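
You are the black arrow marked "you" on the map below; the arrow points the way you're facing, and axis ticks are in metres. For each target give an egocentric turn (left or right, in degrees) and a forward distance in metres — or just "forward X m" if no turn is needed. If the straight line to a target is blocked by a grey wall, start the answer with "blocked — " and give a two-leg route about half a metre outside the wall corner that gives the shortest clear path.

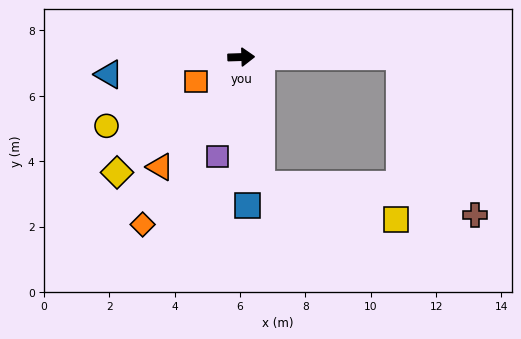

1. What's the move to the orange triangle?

turn right 128°, forward 4.2 m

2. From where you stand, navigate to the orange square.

turn right 153°, forward 1.6 m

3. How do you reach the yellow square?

blocked — turn right 83°, forward 4.0 m, then turn left 67°, forward 4.3 m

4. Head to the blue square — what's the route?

turn right 89°, forward 4.6 m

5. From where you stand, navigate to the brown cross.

blocked — forward 4.9 m, then turn right 66°, forward 5.4 m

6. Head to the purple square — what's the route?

turn right 105°, forward 3.1 m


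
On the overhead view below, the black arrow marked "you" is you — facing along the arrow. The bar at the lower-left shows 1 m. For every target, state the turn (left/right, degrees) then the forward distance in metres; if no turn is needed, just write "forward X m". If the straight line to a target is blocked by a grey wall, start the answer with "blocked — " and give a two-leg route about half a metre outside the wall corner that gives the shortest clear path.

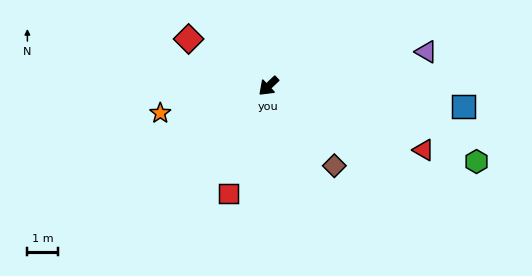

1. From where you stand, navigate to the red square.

turn left 26°, forward 3.7 m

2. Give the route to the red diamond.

turn right 74°, forward 3.0 m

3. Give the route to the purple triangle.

turn left 149°, forward 5.3 m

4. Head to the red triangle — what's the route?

turn left 114°, forward 5.5 m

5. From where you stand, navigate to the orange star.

turn right 29°, forward 3.6 m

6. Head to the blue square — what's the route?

turn left 131°, forward 6.4 m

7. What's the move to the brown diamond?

turn left 86°, forward 3.4 m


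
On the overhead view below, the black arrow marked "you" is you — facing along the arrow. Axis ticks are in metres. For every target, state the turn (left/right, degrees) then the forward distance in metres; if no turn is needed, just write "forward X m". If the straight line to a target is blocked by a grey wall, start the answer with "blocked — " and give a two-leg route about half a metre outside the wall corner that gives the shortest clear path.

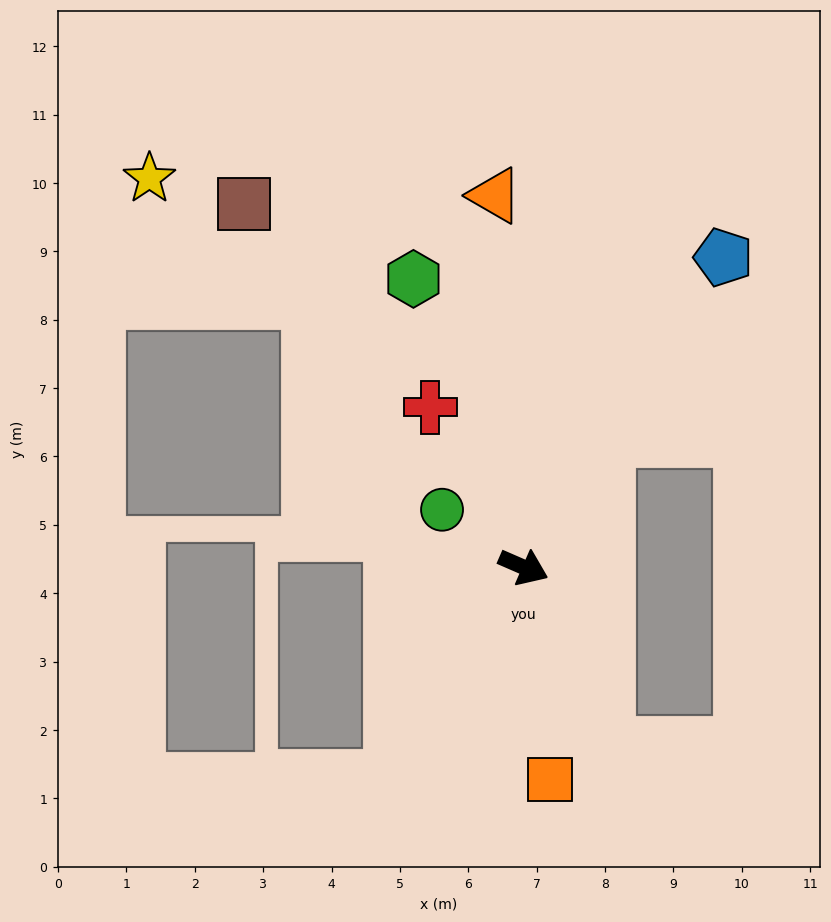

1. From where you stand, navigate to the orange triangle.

turn left 118°, forward 5.5 m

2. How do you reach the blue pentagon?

turn left 81°, forward 5.4 m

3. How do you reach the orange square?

turn right 59°, forward 3.1 m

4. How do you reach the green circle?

turn left 168°, forward 1.5 m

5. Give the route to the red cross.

turn left 144°, forward 2.7 m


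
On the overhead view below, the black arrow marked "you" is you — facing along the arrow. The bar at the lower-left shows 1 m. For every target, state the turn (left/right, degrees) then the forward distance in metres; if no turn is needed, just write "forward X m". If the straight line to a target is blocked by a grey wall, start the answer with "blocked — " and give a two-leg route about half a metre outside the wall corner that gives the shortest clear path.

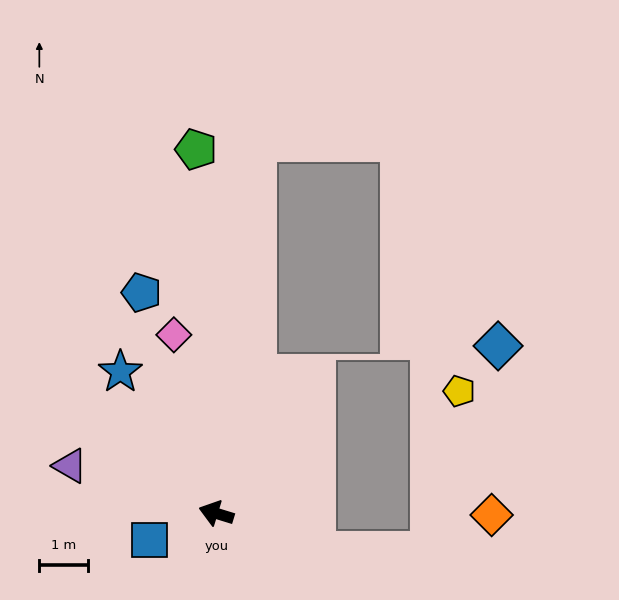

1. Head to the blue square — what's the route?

turn left 39°, forward 1.5 m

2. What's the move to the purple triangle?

forward 3.2 m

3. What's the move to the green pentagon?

turn right 70°, forward 7.5 m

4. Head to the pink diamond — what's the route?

turn right 60°, forward 3.8 m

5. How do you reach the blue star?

turn right 39°, forward 3.5 m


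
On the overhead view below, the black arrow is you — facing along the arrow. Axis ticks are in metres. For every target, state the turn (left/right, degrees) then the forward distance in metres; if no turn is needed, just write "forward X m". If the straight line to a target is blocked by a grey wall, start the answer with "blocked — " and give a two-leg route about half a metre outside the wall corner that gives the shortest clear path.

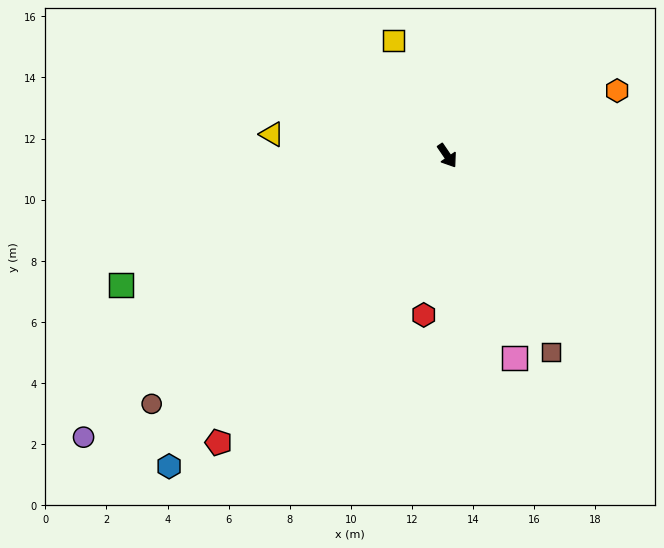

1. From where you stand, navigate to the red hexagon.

turn right 43°, forward 5.3 m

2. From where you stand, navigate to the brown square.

turn right 6°, forward 7.3 m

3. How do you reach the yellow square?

turn left 171°, forward 4.2 m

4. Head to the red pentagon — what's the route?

turn right 73°, forward 12.0 m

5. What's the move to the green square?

turn right 103°, forward 11.5 m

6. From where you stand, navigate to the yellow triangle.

turn right 131°, forward 5.8 m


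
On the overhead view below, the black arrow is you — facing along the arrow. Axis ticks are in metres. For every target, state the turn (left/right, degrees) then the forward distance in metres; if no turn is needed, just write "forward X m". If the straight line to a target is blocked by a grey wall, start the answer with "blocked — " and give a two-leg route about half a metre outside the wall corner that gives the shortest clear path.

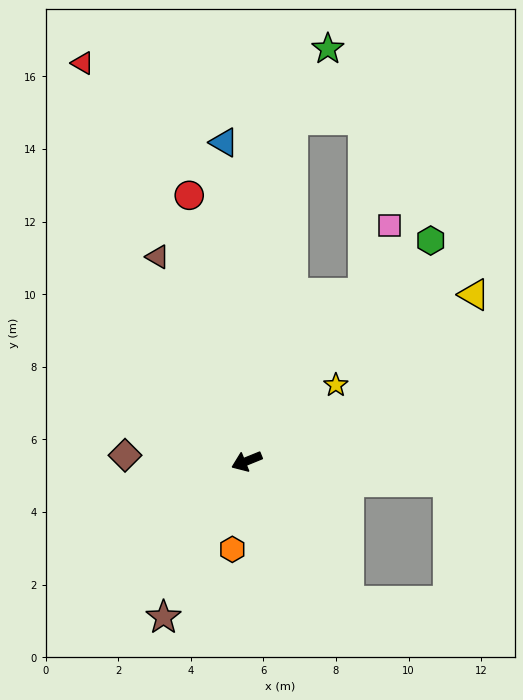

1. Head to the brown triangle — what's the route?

turn right 89°, forward 6.1 m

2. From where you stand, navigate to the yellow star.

turn right 162°, forward 3.2 m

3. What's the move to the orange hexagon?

turn left 59°, forward 2.5 m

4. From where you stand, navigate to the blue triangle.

turn right 108°, forward 8.8 m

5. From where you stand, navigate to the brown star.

turn left 40°, forward 4.9 m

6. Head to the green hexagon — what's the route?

turn right 152°, forward 7.9 m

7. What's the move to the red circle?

turn right 100°, forward 7.5 m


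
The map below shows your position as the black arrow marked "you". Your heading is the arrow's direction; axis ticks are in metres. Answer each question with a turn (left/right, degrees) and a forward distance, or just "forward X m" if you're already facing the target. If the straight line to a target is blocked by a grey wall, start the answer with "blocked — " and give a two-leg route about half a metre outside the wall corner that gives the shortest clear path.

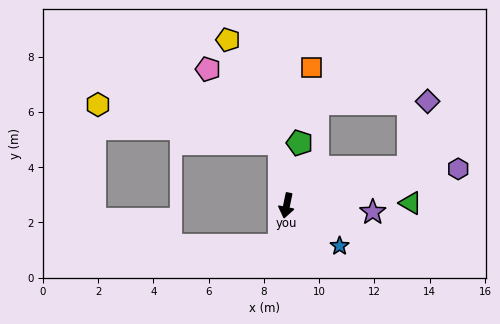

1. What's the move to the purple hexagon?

turn left 114°, forward 6.4 m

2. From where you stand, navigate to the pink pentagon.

blocked — turn right 162°, forward 2.2 m, then turn left 37°, forward 3.7 m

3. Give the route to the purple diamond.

blocked — turn left 119°, forward 4.6 m, then turn left 57°, forward 2.5 m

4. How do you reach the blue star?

turn left 64°, forward 2.4 m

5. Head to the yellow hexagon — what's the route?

blocked — turn right 162°, forward 2.2 m, then turn left 71°, forward 6.7 m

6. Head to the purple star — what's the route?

turn left 97°, forward 3.1 m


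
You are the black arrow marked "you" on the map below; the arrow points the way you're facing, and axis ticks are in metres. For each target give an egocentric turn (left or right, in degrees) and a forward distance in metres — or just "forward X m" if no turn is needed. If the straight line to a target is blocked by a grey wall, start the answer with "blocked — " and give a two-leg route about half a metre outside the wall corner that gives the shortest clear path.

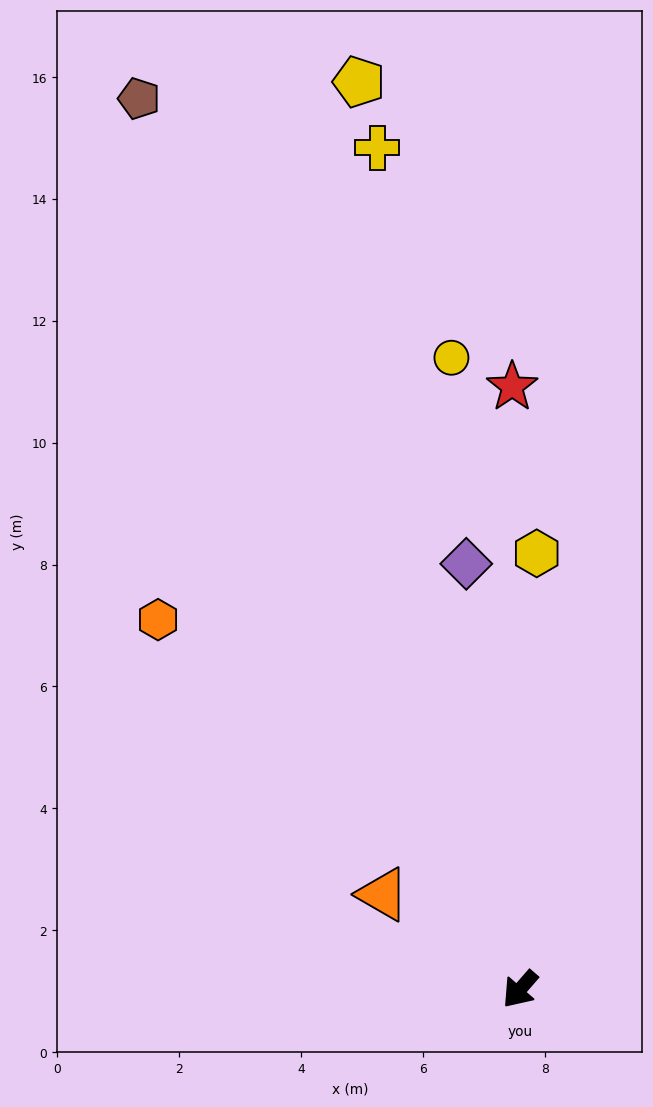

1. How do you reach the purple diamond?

turn right 132°, forward 7.0 m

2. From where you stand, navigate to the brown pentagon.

turn right 116°, forward 15.9 m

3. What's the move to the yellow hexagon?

turn right 141°, forward 7.2 m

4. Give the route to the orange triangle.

turn right 84°, forward 2.7 m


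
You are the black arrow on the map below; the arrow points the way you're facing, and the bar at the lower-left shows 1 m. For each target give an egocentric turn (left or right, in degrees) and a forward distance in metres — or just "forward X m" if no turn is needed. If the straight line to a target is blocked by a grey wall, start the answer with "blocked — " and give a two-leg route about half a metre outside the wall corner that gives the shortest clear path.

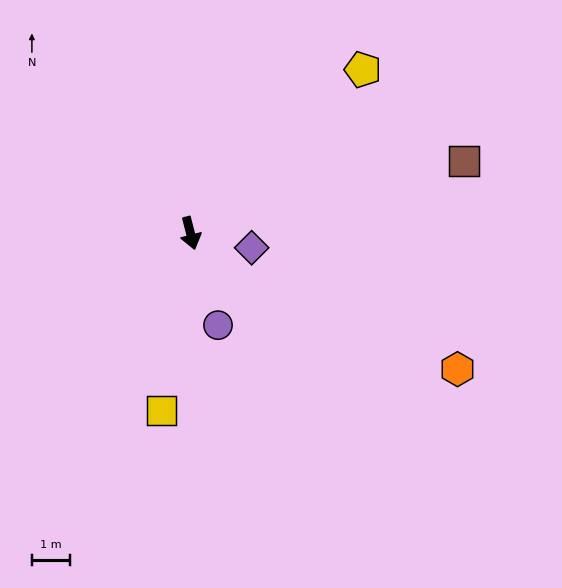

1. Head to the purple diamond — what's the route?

turn left 62°, forward 1.6 m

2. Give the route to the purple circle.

turn left 2°, forward 2.5 m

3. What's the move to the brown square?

turn left 90°, forward 7.4 m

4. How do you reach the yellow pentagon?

turn left 119°, forward 6.2 m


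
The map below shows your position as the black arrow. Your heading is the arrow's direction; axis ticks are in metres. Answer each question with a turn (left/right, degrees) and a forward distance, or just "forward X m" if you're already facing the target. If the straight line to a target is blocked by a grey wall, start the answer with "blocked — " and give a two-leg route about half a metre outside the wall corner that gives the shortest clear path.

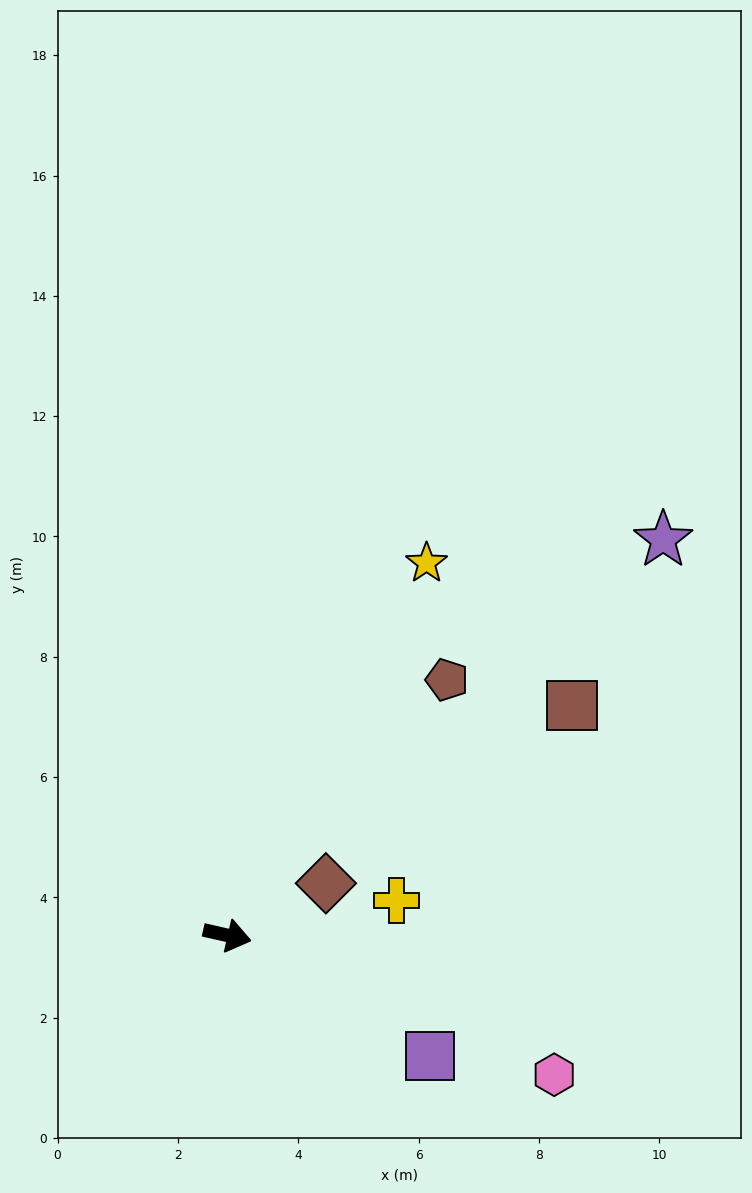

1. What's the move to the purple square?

turn right 18°, forward 3.9 m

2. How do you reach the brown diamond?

turn left 41°, forward 1.9 m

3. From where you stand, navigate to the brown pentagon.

turn left 62°, forward 5.6 m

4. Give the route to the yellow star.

turn left 75°, forward 7.0 m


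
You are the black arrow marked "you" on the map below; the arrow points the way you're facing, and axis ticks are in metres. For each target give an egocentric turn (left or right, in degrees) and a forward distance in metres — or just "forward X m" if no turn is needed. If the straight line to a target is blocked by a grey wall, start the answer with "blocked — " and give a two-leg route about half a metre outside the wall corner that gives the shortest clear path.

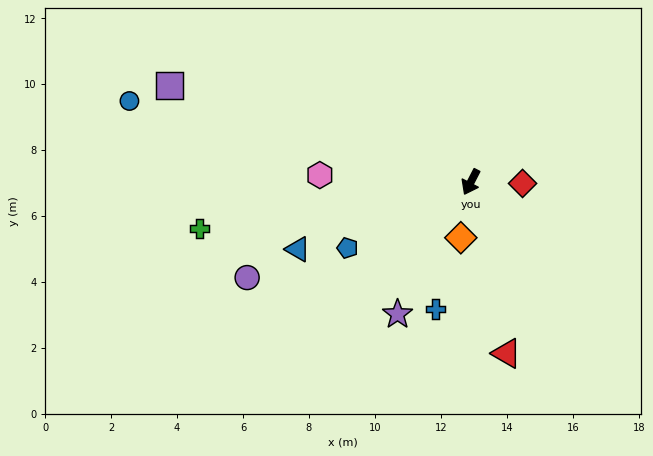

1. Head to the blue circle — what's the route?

turn right 76°, forward 10.6 m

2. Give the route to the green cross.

turn right 53°, forward 8.3 m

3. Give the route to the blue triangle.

turn right 42°, forward 5.6 m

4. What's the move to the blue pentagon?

turn right 35°, forward 4.2 m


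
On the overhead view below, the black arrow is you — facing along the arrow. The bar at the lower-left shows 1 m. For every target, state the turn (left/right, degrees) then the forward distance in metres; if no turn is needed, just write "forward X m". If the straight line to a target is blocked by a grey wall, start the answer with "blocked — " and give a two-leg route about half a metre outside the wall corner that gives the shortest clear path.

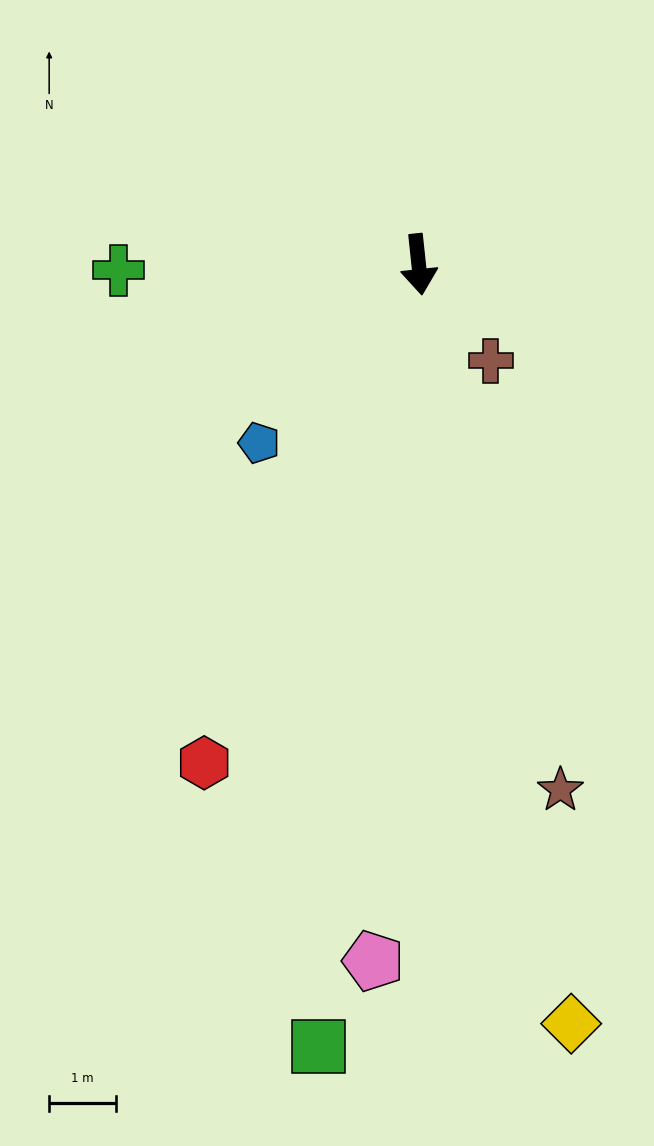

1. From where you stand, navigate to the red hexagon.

turn right 29°, forward 8.2 m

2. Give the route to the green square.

turn right 13°, forward 11.9 m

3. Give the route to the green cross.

turn right 95°, forward 4.5 m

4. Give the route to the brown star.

turn left 9°, forward 8.2 m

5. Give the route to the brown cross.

turn left 31°, forward 1.8 m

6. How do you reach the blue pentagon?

turn right 48°, forward 3.6 m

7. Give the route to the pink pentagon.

turn right 10°, forward 10.5 m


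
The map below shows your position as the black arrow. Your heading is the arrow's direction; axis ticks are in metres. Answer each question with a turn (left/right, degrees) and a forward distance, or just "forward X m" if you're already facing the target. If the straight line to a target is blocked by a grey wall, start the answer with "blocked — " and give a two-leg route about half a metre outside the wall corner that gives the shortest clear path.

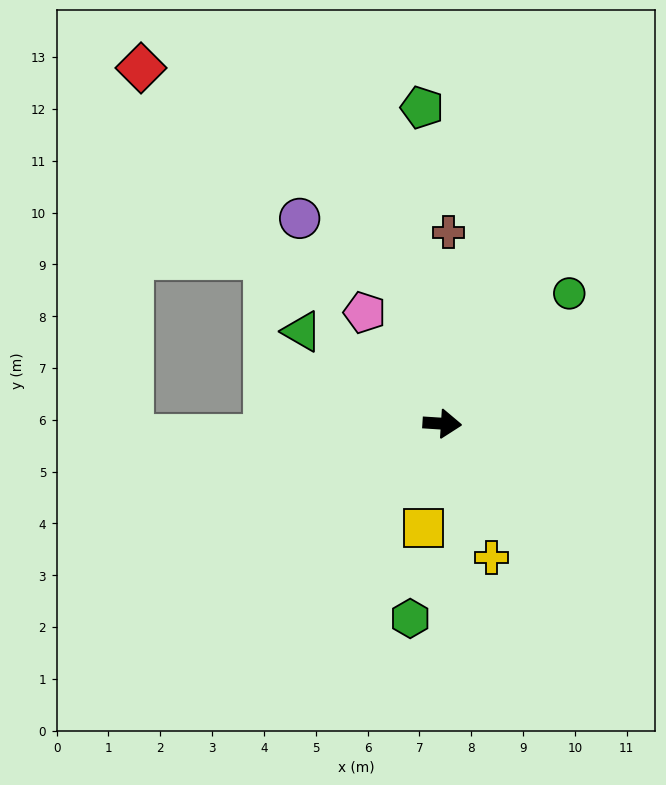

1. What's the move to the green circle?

turn left 49°, forward 3.5 m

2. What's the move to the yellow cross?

turn right 66°, forward 2.8 m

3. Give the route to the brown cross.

turn left 92°, forward 3.7 m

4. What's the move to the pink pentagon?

turn left 129°, forward 2.6 m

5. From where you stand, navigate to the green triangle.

turn left 150°, forward 3.2 m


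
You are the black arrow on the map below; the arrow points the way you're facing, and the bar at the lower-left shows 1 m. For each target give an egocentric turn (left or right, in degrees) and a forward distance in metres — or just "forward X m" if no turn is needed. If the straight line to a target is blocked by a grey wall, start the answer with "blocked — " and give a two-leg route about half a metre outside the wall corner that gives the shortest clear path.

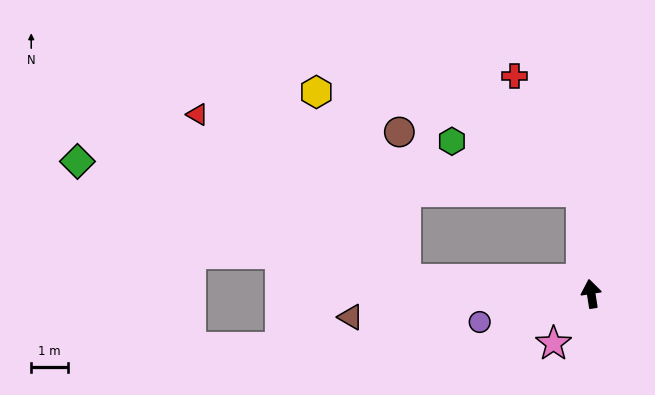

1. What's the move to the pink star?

turn left 134°, forward 1.7 m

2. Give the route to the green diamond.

blocked — turn left 77°, forward 5.1 m, then turn right 16°, forward 9.6 m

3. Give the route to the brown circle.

blocked — turn left 77°, forward 5.1 m, then turn right 84°, forward 4.1 m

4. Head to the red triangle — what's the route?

blocked — turn left 77°, forward 5.1 m, then turn right 34°, forward 7.3 m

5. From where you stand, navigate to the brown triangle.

turn left 87°, forward 6.6 m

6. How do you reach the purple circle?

turn left 95°, forward 3.2 m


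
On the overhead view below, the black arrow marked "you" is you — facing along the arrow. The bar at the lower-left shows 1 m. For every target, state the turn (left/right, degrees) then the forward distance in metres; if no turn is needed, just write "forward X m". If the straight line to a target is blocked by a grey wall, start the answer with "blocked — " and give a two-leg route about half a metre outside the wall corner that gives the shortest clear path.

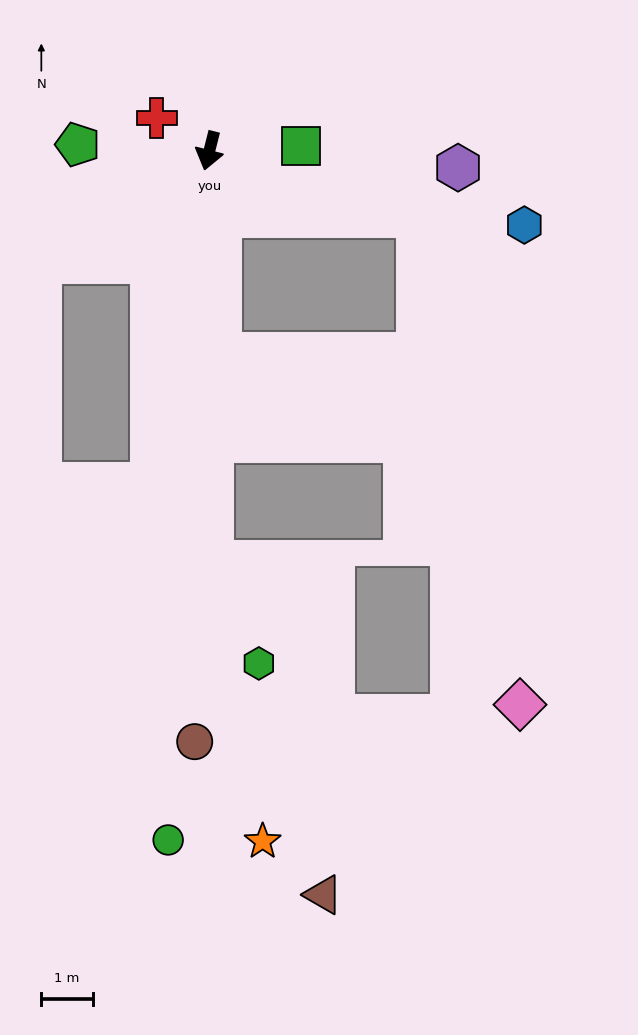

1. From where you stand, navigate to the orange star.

blocked — turn left 15°, forward 8.0 m, then turn left 9°, forward 5.5 m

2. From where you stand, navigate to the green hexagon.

blocked — turn left 15°, forward 8.0 m, then turn left 24°, forward 2.2 m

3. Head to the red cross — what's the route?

turn right 108°, forward 1.2 m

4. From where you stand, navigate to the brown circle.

turn left 13°, forward 11.5 m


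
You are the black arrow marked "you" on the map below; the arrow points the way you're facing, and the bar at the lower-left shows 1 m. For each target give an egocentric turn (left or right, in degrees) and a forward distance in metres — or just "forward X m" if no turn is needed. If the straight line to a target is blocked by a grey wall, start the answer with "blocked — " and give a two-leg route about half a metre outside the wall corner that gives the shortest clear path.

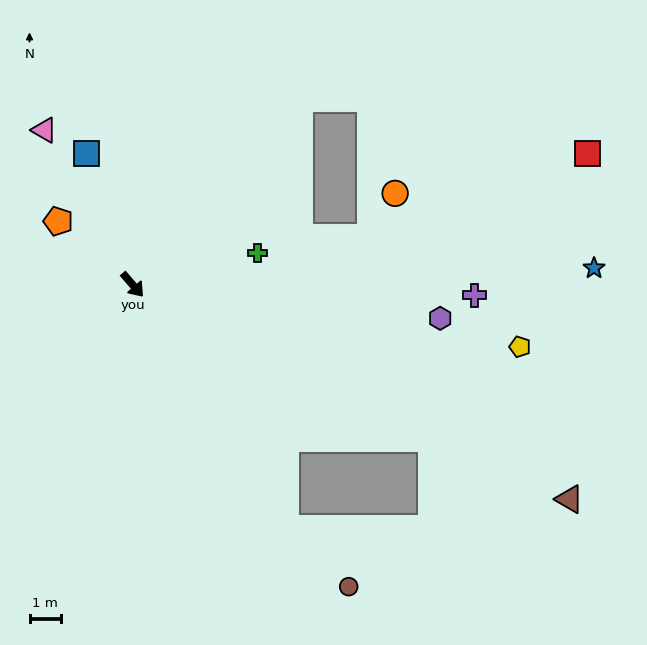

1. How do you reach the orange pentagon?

turn right 171°, forward 3.1 m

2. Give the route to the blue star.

turn left 51°, forward 14.7 m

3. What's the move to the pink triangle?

turn left 169°, forward 5.7 m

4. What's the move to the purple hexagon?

turn left 43°, forward 9.8 m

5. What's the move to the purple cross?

turn left 47°, forward 10.9 m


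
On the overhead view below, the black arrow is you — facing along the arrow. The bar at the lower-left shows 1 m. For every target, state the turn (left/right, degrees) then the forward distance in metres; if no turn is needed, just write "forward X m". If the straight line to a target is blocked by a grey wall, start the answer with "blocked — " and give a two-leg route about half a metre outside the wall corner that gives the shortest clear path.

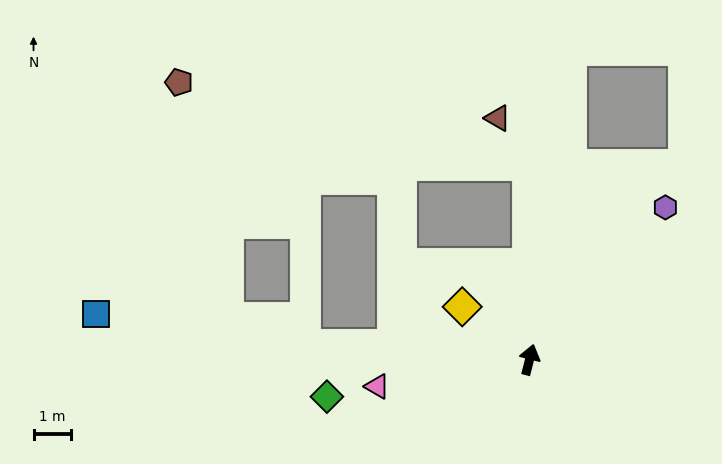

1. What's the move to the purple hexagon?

turn right 27°, forward 5.4 m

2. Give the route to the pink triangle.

turn left 114°, forward 4.1 m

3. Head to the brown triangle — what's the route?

blocked — turn left 15°, forward 5.2 m, then turn left 33°, forward 1.5 m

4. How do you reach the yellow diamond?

turn left 66°, forward 2.3 m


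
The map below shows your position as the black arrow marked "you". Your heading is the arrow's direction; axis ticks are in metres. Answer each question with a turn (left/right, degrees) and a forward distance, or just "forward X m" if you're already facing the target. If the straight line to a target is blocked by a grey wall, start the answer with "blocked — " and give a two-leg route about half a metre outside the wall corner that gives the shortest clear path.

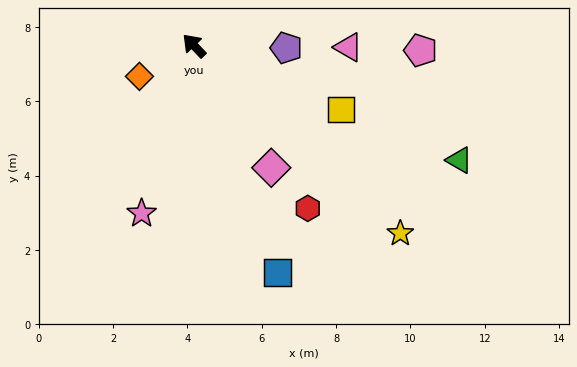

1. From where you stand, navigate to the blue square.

turn left 157°, forward 6.5 m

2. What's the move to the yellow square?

turn right 157°, forward 4.3 m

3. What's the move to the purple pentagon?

turn right 135°, forward 2.5 m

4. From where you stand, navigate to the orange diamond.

turn left 76°, forward 1.7 m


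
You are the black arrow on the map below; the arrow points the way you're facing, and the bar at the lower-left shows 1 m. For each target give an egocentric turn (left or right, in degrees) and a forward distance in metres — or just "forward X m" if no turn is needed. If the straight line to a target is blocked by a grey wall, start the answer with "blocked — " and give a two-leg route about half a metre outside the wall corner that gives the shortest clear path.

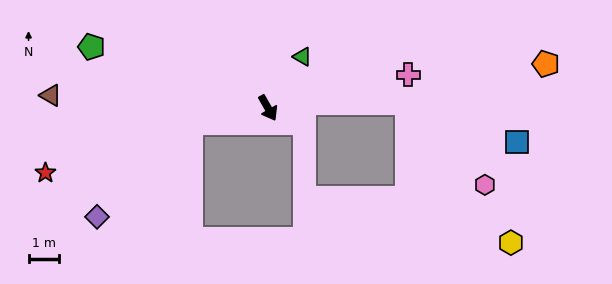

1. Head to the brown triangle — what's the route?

turn right 123°, forward 7.1 m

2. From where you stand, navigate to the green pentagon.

turn right 139°, forward 6.1 m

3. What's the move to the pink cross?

turn left 74°, forward 4.7 m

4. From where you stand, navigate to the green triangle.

turn left 116°, forward 2.0 m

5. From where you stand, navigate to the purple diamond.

blocked — turn right 109°, forward 2.6 m, then turn left 35°, forward 4.3 m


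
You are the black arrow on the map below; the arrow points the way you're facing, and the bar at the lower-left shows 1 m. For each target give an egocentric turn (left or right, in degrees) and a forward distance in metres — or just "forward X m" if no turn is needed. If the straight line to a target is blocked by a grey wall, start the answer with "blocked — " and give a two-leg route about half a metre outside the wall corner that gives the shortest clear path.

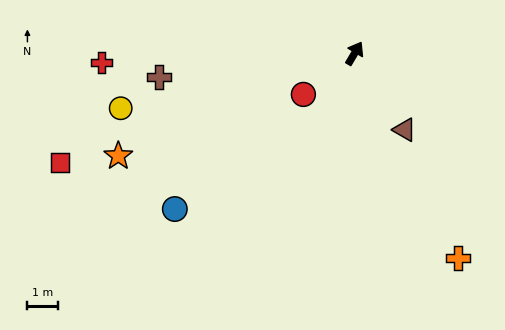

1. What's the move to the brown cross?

turn left 128°, forward 6.4 m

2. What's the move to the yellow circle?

turn left 134°, forward 7.8 m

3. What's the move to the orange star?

turn left 144°, forward 8.3 m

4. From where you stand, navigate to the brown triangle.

turn right 116°, forward 2.9 m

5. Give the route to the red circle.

turn left 159°, forward 2.1 m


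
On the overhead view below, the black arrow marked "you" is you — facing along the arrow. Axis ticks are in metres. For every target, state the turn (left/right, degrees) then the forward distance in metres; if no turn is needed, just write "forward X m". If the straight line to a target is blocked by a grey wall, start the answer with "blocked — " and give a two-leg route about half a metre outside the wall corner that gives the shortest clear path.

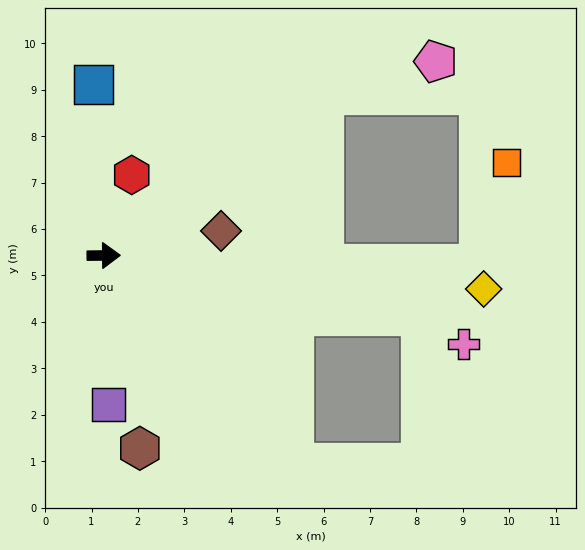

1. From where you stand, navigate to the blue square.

turn left 93°, forward 3.7 m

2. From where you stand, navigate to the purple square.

turn right 89°, forward 3.2 m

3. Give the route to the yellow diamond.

turn right 6°, forward 8.2 m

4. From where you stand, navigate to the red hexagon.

turn left 70°, forward 1.8 m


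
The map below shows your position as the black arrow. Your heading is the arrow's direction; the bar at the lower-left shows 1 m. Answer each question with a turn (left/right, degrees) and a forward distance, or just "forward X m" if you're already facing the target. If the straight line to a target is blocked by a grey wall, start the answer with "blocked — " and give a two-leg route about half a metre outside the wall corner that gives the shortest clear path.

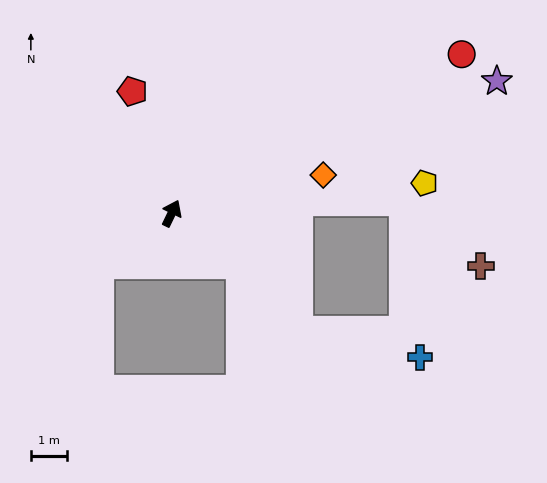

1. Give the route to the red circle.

turn right 35°, forward 9.1 m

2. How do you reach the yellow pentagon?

turn right 57°, forward 7.0 m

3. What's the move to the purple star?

turn right 42°, forward 9.7 m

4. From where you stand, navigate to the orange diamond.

turn right 50°, forward 4.3 m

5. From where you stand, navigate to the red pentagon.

turn left 44°, forward 3.5 m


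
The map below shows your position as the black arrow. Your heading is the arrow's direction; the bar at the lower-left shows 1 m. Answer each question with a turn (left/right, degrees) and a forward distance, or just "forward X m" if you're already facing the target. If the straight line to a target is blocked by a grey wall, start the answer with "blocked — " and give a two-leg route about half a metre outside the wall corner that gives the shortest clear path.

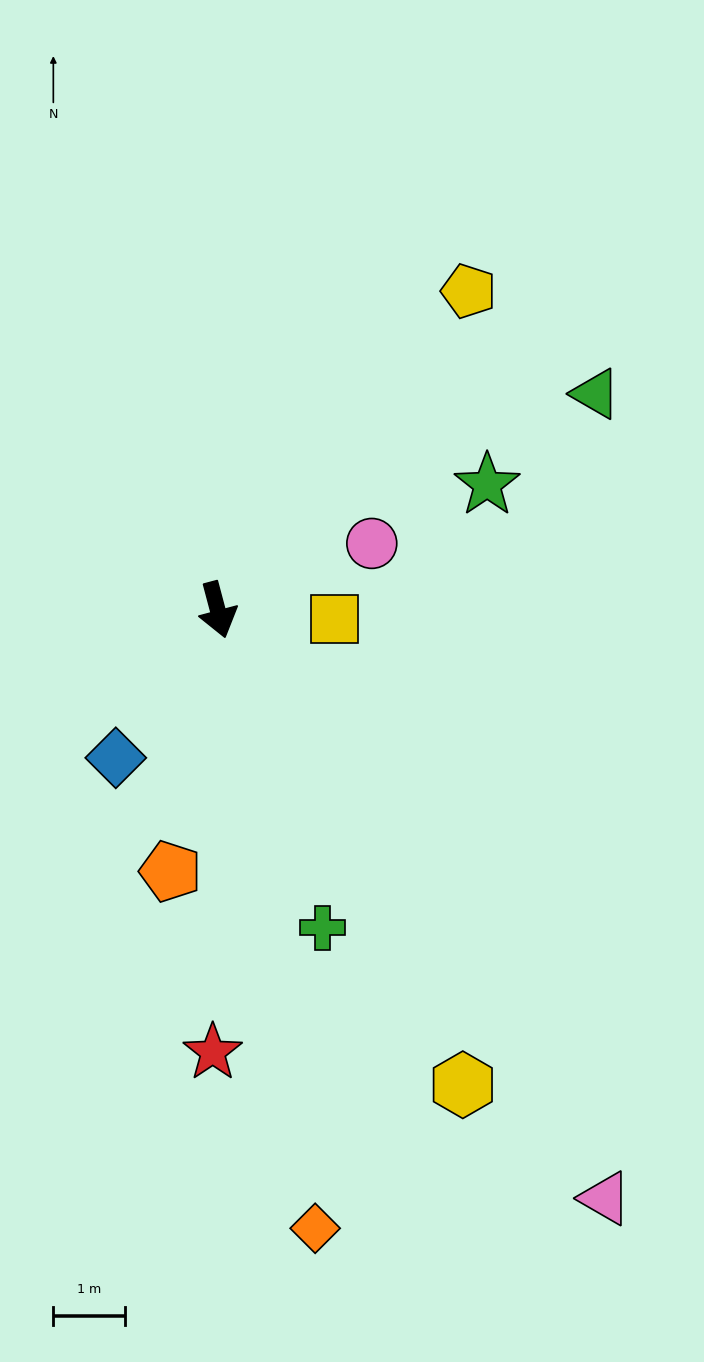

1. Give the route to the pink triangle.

turn left 18°, forward 9.8 m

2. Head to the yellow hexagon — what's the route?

turn left 12°, forward 7.4 m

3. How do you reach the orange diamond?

turn right 6°, forward 8.7 m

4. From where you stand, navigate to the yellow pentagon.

turn left 127°, forward 5.6 m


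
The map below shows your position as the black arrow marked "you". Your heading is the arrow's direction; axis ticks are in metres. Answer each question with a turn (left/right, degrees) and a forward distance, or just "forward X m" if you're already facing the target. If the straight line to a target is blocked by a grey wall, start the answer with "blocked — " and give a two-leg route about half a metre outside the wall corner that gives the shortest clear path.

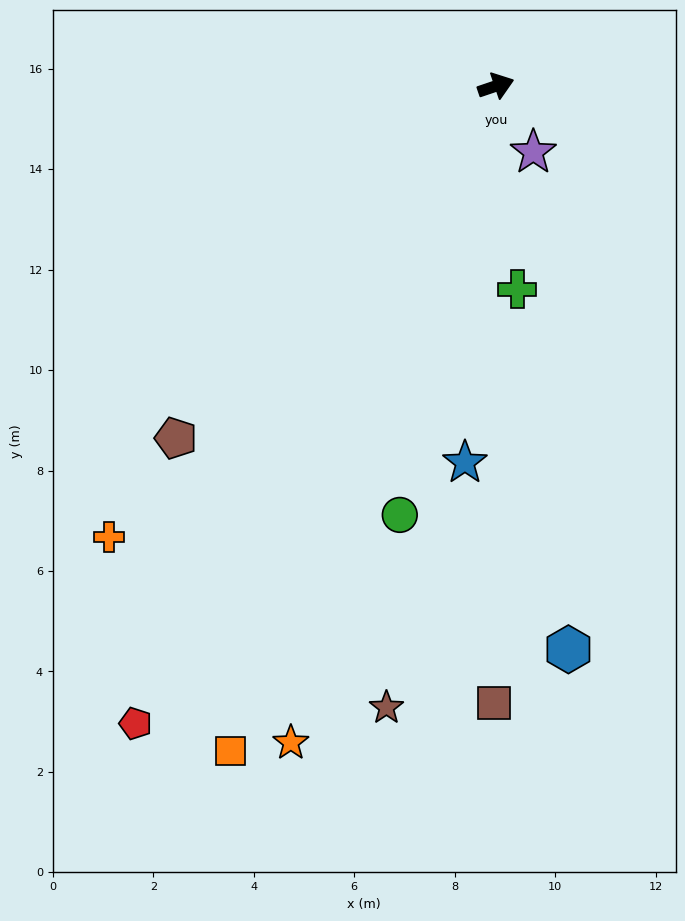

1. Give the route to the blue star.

turn right 113°, forward 7.5 m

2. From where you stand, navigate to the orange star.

turn right 126°, forward 13.7 m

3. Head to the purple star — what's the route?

turn right 79°, forward 1.5 m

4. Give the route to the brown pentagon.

turn right 151°, forward 9.5 m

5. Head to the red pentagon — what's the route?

turn right 138°, forward 14.6 m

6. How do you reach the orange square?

turn right 130°, forward 14.3 m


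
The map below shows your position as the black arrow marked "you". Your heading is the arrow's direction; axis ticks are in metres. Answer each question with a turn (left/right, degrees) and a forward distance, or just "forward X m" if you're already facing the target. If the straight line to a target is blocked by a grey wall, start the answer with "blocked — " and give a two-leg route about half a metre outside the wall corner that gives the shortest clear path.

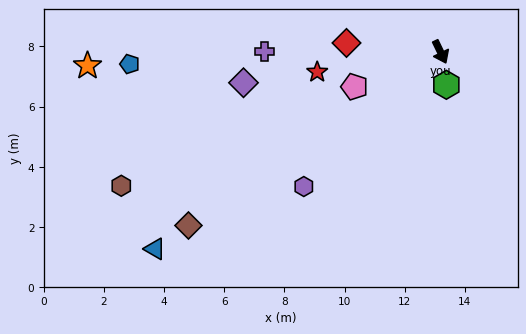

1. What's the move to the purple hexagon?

turn right 71°, forward 6.4 m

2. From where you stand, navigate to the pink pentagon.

turn right 94°, forward 3.1 m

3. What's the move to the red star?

turn right 106°, forward 4.2 m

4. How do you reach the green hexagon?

turn right 16°, forward 1.1 m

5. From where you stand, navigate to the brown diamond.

turn right 81°, forward 10.2 m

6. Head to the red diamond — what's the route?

turn right 121°, forward 3.1 m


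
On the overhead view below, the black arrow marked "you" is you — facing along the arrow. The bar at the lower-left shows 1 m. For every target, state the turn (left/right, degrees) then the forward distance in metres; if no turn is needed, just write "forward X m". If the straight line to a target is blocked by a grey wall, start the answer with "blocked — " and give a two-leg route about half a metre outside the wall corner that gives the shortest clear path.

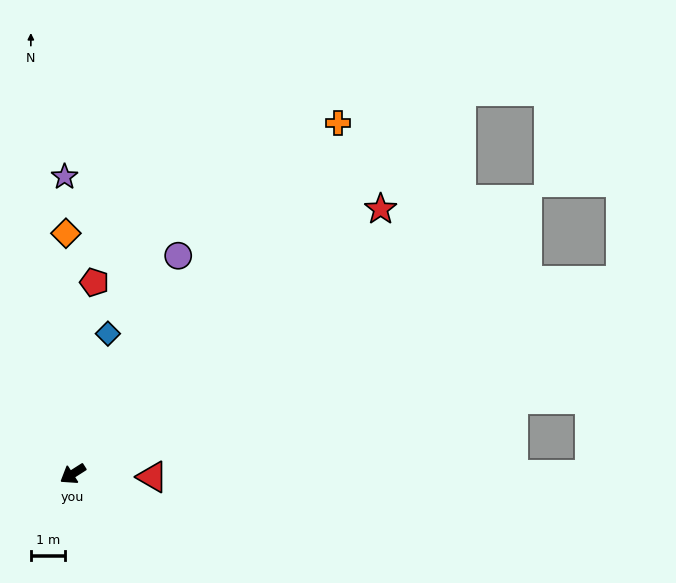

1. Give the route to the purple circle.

turn right 148°, forward 7.0 m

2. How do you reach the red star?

turn right 172°, forward 11.7 m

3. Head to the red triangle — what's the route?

turn left 145°, forward 2.3 m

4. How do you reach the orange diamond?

turn right 121°, forward 7.0 m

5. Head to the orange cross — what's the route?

turn right 160°, forward 12.7 m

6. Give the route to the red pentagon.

turn right 129°, forward 5.6 m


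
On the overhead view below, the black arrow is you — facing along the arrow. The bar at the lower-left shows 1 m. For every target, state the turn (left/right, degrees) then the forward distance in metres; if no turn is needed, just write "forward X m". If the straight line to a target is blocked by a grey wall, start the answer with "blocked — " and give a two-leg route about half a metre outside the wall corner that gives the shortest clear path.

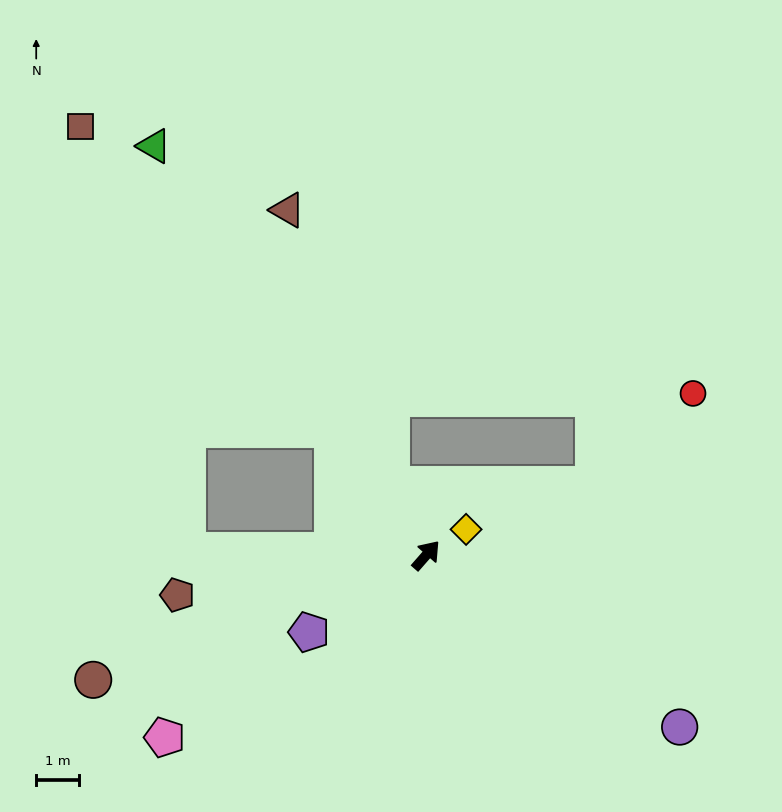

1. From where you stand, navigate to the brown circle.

turn left 152°, forward 8.3 m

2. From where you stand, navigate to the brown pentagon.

turn left 140°, forward 5.9 m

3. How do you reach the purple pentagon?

turn left 165°, forward 3.3 m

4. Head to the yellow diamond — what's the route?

turn right 16°, forward 1.1 m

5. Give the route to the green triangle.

turn left 75°, forward 11.5 m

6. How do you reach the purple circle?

turn right 83°, forward 7.2 m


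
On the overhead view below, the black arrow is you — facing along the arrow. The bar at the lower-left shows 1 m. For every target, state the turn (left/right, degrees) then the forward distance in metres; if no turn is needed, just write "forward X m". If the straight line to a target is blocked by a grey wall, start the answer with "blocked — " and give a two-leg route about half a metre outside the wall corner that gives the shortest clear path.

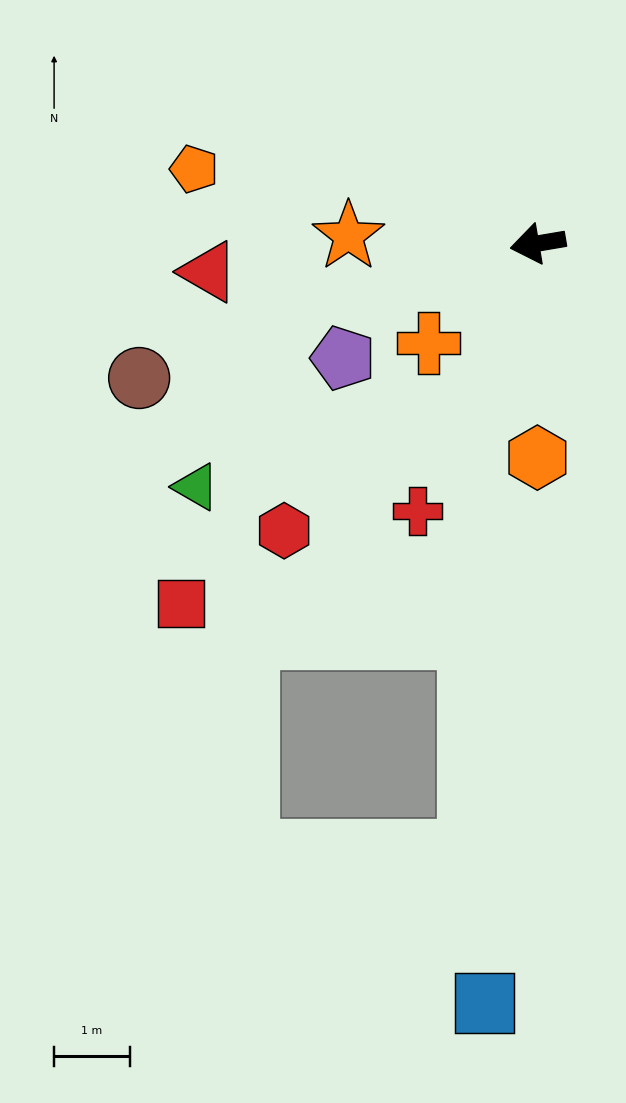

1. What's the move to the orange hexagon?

turn left 80°, forward 2.8 m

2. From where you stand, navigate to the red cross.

turn left 56°, forward 3.9 m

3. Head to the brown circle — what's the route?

turn left 9°, forward 5.6 m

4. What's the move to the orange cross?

turn left 33°, forward 2.0 m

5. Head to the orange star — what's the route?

turn right 12°, forward 2.5 m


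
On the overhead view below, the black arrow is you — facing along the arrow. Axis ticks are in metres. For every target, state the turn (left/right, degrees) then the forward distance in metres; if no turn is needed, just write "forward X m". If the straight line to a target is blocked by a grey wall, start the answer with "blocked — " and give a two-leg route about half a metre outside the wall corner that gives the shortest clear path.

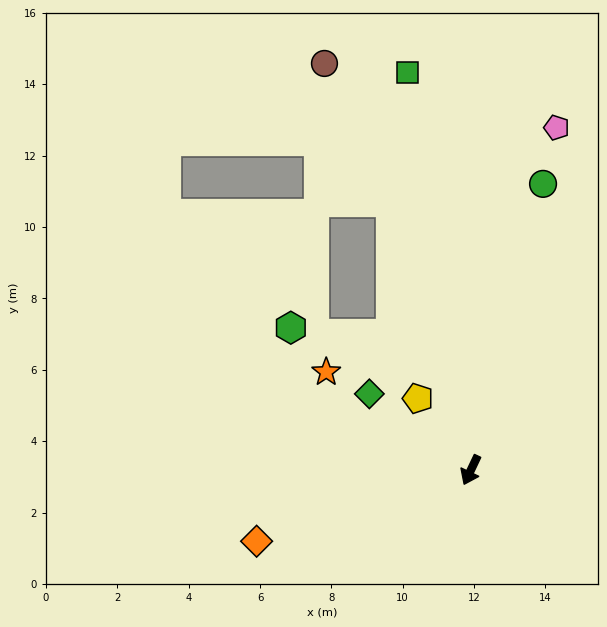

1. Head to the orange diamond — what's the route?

turn right 46°, forward 6.3 m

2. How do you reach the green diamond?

turn right 102°, forward 3.6 m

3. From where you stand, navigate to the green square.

turn right 146°, forward 11.3 m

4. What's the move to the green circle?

turn right 169°, forward 8.3 m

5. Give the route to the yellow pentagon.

turn right 118°, forward 2.5 m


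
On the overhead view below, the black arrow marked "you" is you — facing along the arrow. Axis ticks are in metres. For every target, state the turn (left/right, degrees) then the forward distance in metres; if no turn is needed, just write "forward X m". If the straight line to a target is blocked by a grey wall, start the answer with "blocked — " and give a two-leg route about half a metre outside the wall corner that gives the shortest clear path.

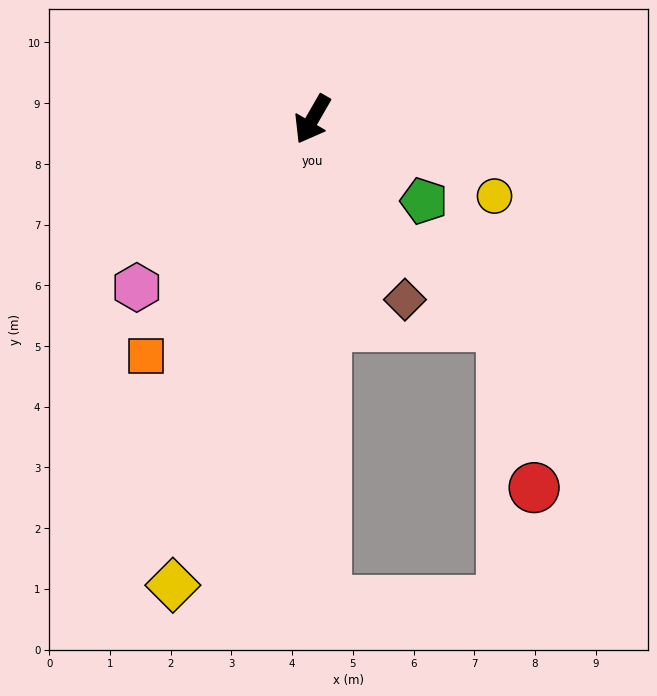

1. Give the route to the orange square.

turn right 5°, forward 4.8 m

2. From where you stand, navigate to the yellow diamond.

turn left 13°, forward 8.0 m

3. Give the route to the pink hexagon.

turn right 16°, forward 4.0 m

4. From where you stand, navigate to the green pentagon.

turn left 84°, forward 2.3 m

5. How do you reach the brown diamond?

turn left 57°, forward 3.3 m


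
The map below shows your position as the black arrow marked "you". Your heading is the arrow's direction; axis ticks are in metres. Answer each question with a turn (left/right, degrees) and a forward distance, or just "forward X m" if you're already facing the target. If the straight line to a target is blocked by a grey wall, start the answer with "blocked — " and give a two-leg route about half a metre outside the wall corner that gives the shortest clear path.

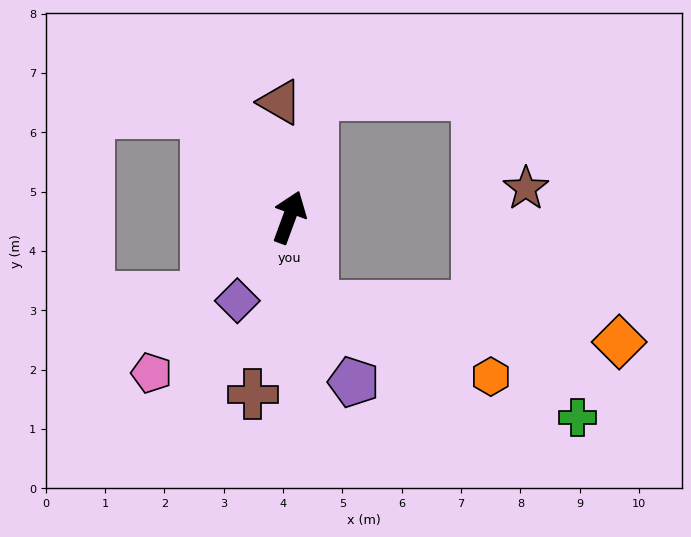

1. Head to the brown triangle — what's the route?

turn left 25°, forward 1.9 m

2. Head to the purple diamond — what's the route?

turn left 168°, forward 1.7 m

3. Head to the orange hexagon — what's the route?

blocked — turn right 145°, forward 1.5 m, then turn left 53°, forward 3.2 m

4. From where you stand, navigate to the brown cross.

turn right 171°, forward 3.0 m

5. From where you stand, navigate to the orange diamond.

blocked — turn right 145°, forward 1.5 m, then turn left 68°, forward 5.2 m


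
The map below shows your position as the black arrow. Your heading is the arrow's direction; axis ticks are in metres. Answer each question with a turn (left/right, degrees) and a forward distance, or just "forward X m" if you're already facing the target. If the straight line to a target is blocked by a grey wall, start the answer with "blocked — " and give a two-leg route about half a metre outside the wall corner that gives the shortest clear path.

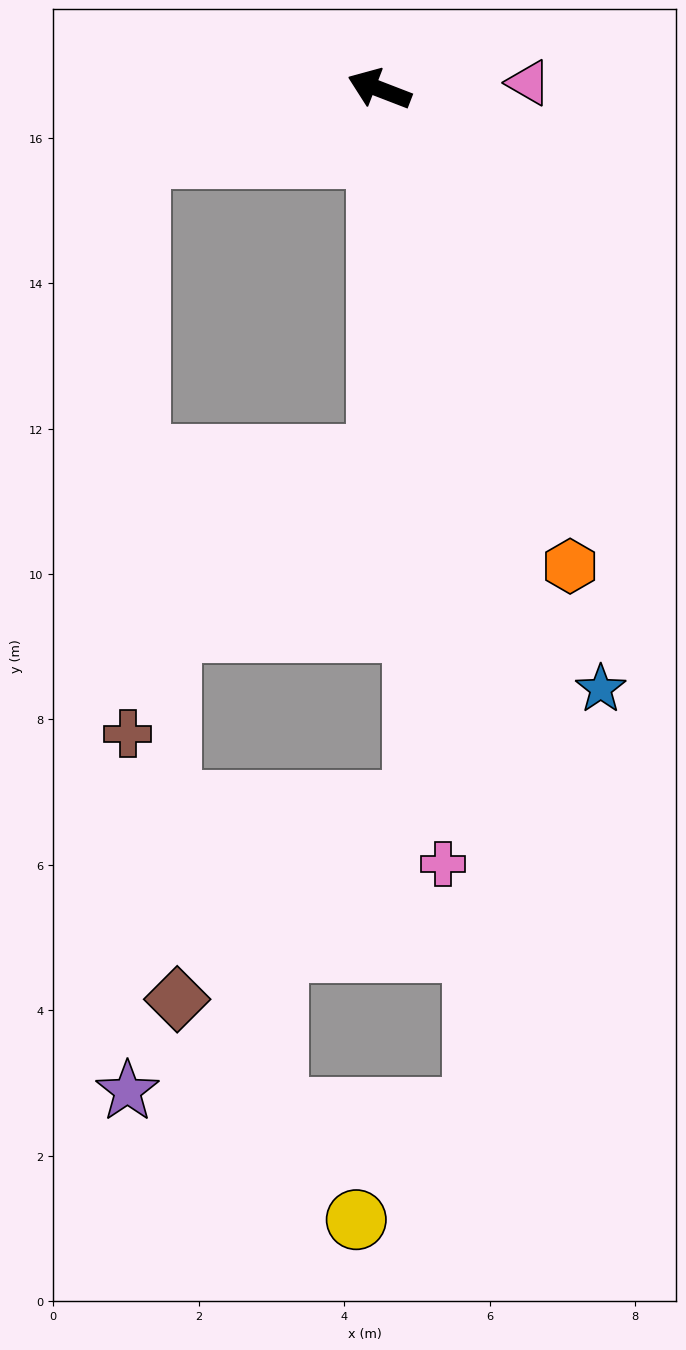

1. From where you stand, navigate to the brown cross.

blocked — turn left 37°, forward 3.4 m, then turn left 73°, forward 7.9 m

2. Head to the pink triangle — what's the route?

turn right 156°, forward 2.1 m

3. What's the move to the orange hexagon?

turn left 133°, forward 7.1 m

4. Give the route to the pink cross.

turn left 116°, forward 10.7 m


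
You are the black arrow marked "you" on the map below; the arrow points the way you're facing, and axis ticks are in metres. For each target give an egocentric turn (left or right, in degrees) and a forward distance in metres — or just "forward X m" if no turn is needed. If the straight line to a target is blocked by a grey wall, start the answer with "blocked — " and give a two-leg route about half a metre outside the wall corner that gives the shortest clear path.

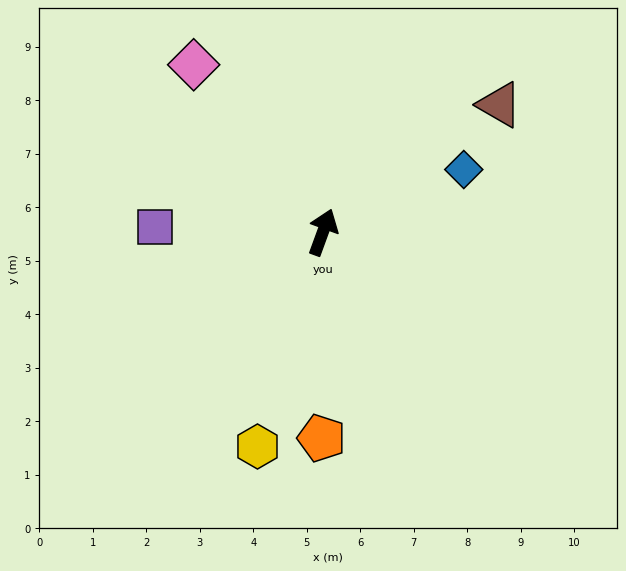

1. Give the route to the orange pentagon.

turn right 160°, forward 3.9 m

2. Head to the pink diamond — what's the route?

turn left 58°, forward 4.0 m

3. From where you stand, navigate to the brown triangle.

turn right 34°, forward 4.1 m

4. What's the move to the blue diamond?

turn right 46°, forward 2.9 m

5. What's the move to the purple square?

turn left 108°, forward 3.1 m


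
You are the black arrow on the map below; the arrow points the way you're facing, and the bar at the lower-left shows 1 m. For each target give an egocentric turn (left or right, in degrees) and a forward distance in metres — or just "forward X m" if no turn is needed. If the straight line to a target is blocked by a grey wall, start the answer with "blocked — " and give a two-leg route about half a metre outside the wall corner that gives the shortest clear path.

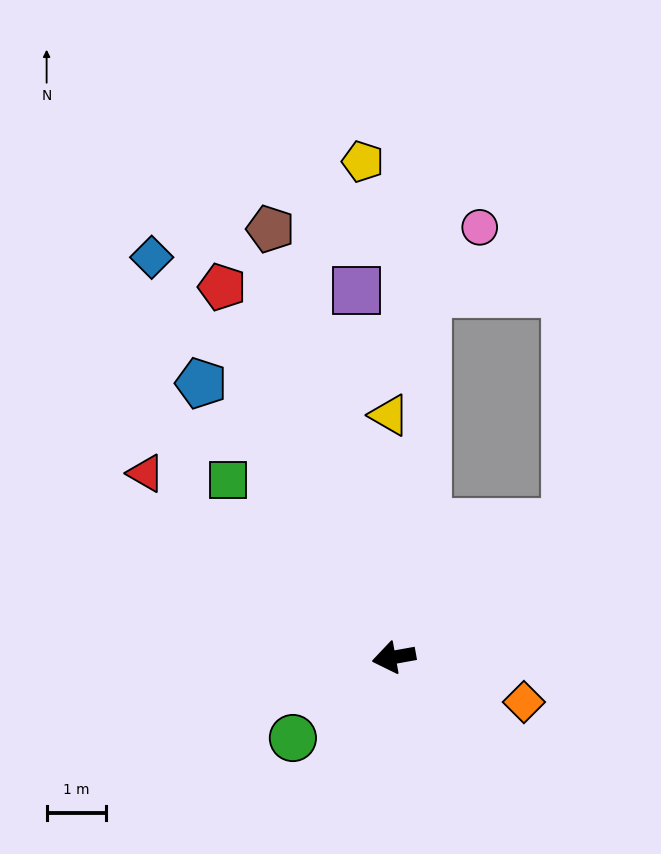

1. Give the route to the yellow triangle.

turn right 99°, forward 4.1 m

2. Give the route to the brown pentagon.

turn right 84°, forward 7.5 m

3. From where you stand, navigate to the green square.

turn right 57°, forward 4.1 m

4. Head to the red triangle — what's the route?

turn right 47°, forward 5.2 m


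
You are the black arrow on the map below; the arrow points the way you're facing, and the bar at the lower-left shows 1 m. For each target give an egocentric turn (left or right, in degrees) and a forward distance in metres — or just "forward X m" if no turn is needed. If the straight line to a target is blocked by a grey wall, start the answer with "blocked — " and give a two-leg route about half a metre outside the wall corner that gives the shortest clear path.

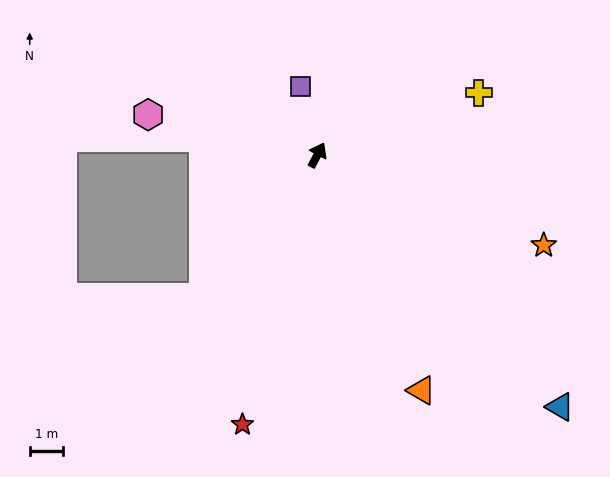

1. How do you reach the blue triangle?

turn right 108°, forward 10.5 m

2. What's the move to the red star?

turn right 168°, forward 8.4 m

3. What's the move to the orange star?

turn right 84°, forward 7.3 m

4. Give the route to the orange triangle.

turn right 128°, forward 7.7 m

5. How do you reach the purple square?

turn left 42°, forward 2.1 m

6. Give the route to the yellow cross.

turn right 41°, forward 5.2 m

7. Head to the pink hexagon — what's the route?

turn left 105°, forward 5.2 m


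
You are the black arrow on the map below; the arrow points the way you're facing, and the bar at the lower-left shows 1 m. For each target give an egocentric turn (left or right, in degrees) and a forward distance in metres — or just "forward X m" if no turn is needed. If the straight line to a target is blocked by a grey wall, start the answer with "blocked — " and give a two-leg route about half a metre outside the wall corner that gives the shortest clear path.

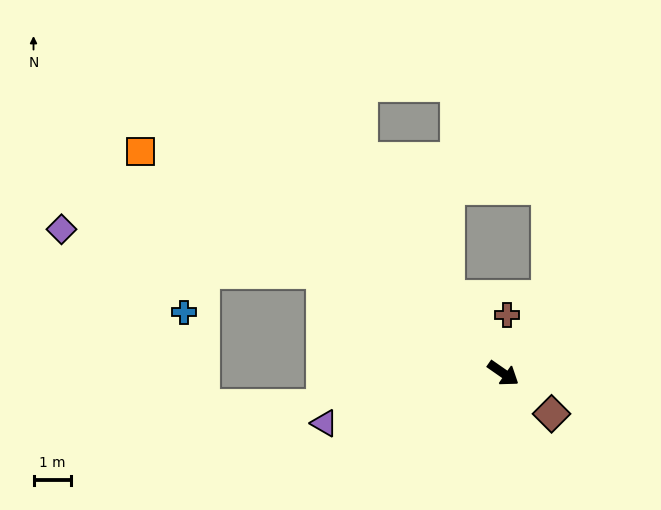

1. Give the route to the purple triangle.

turn right 130°, forward 4.9 m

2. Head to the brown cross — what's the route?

turn left 121°, forward 1.6 m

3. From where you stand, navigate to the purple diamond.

blocked — turn right 174°, forward 5.5 m, then turn left 19°, forward 7.0 m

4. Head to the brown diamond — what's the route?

turn right 5°, forward 1.7 m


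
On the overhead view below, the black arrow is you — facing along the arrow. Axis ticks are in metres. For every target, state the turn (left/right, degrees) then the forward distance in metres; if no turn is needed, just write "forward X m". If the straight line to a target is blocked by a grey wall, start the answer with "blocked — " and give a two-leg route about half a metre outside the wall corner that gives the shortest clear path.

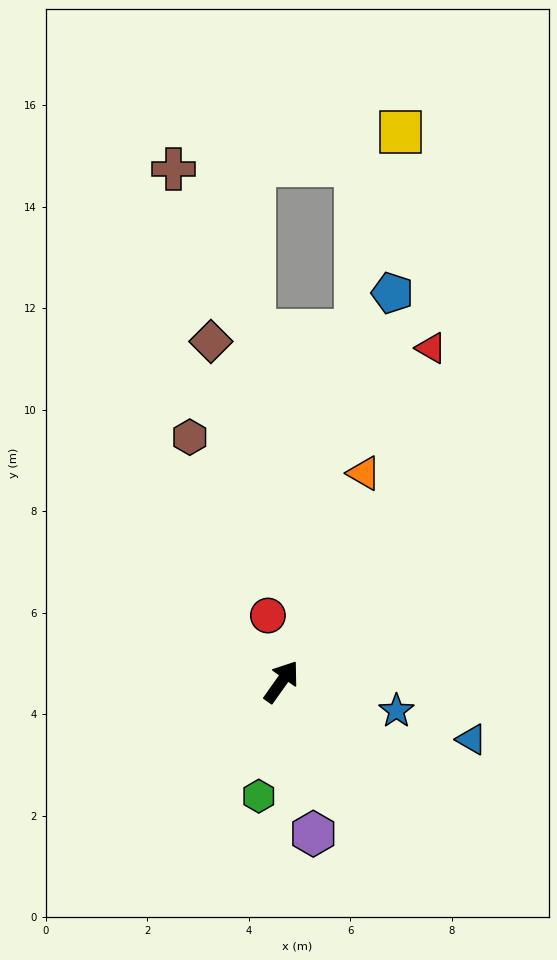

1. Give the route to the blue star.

turn right 69°, forward 2.3 m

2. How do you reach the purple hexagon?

turn right 133°, forward 3.1 m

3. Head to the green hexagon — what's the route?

turn right 156°, forward 2.3 m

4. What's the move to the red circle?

turn left 47°, forward 1.3 m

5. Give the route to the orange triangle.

turn left 14°, forward 4.4 m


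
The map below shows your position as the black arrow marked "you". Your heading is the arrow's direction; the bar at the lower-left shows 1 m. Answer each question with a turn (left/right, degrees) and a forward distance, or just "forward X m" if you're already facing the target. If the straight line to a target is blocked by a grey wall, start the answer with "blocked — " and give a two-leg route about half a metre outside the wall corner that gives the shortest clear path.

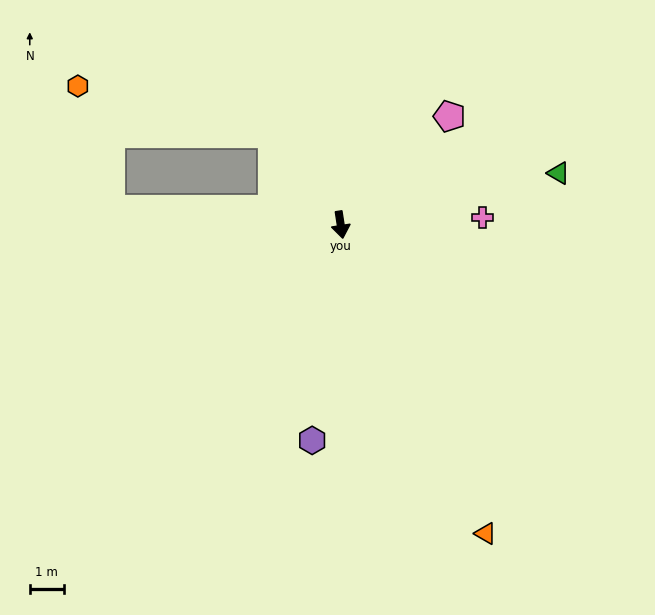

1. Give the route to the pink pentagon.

turn left 126°, forward 4.5 m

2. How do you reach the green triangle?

turn left 95°, forward 6.6 m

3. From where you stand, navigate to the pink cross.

turn left 84°, forward 4.2 m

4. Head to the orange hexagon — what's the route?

blocked — turn right 152°, forward 3.4 m, then turn left 40°, forward 5.9 m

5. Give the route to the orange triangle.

turn left 16°, forward 10.1 m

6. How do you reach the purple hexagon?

turn right 16°, forward 6.4 m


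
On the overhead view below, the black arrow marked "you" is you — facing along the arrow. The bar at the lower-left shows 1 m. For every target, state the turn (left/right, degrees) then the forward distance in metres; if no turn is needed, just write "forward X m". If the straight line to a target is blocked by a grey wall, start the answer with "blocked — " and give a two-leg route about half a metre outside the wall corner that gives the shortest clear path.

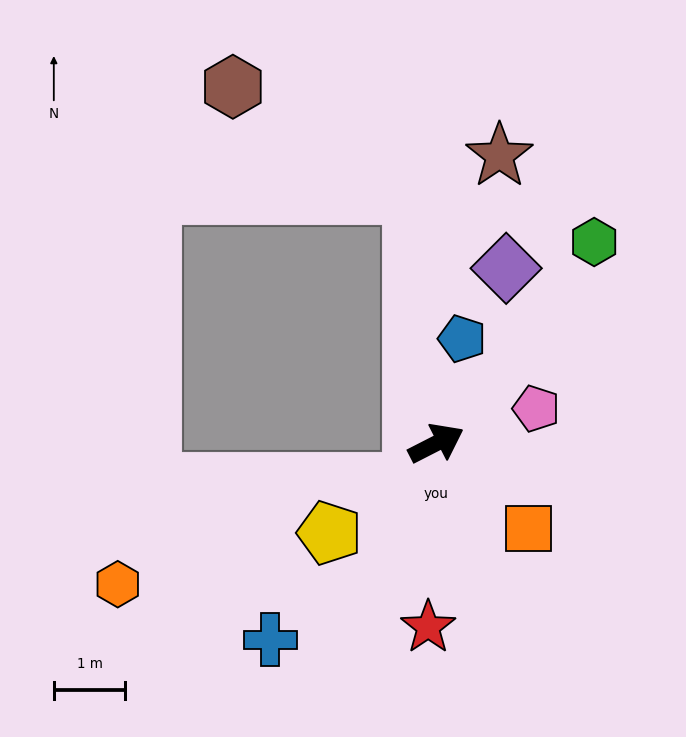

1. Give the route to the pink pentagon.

turn right 8°, forward 1.5 m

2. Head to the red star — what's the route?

turn right 120°, forward 2.6 m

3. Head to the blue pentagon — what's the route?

turn left 49°, forward 1.5 m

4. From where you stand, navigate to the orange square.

turn right 70°, forward 1.8 m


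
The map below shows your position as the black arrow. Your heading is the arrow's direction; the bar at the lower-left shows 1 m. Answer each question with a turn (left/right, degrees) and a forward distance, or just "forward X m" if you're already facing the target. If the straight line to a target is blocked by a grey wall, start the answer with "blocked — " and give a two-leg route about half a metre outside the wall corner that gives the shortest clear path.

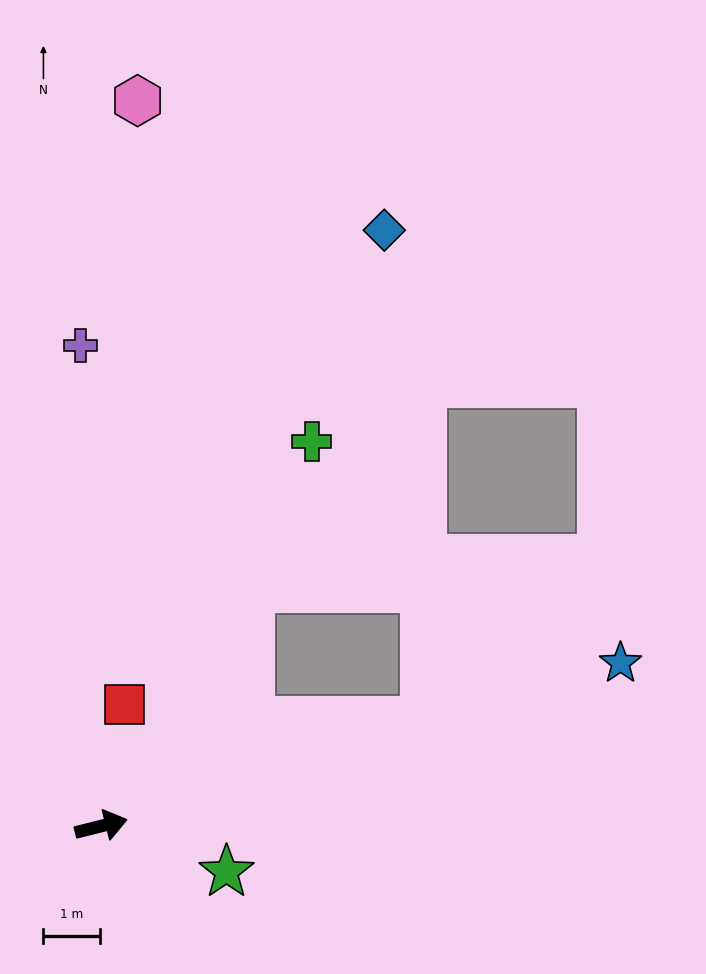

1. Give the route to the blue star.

turn left 3°, forward 9.7 m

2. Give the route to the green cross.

turn left 47°, forward 7.8 m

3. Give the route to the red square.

turn left 65°, forward 2.2 m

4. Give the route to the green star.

turn right 34°, forward 2.4 m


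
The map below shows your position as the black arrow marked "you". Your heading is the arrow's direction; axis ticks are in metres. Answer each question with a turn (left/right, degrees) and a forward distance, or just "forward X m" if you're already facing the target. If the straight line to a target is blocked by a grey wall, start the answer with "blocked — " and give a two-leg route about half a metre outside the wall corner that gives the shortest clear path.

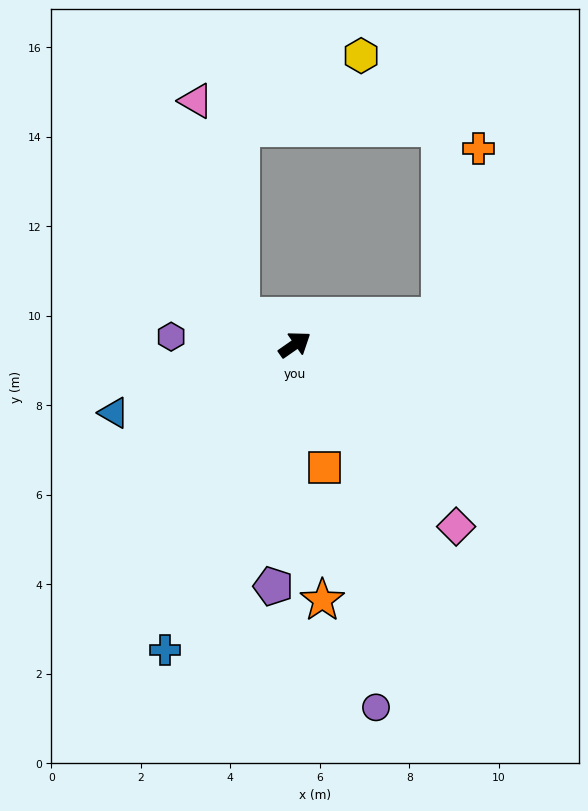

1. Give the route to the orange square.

turn right 111°, forward 2.8 m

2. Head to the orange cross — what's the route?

blocked — turn right 24°, forward 3.3 m, then turn left 66°, forward 3.8 m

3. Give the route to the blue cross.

turn right 148°, forward 7.4 m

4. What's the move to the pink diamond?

turn right 83°, forward 5.4 m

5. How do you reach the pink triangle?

blocked — turn left 117°, forward 1.4 m, then turn right 50°, forward 4.9 m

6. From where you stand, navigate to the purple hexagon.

turn left 141°, forward 2.8 m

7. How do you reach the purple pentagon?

turn right 130°, forward 5.4 m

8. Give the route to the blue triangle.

turn left 166°, forward 4.3 m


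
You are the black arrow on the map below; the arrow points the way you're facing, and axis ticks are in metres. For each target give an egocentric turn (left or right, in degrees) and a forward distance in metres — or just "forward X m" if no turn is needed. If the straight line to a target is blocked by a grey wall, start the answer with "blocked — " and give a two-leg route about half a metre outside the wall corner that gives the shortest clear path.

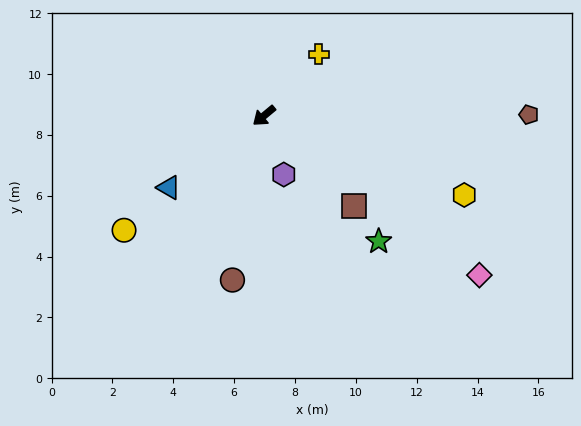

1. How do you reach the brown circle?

turn left 39°, forward 5.5 m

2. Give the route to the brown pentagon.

turn left 140°, forward 8.7 m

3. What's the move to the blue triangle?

turn right 3°, forward 3.9 m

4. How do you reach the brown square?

turn left 95°, forward 4.2 m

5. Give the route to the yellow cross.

turn right 171°, forward 2.7 m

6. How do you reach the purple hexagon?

turn left 69°, forward 2.0 m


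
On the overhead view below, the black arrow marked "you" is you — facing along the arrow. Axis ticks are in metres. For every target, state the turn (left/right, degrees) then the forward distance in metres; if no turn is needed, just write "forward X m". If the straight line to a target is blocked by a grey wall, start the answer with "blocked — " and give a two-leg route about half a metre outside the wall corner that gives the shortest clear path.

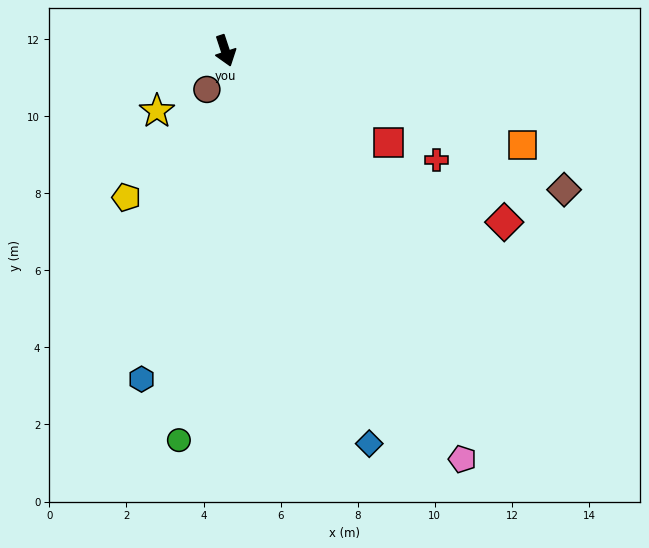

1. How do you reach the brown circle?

turn right 44°, forward 1.1 m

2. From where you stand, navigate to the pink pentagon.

turn left 12°, forward 12.2 m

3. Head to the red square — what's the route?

turn left 42°, forward 4.9 m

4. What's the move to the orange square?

turn left 54°, forward 8.1 m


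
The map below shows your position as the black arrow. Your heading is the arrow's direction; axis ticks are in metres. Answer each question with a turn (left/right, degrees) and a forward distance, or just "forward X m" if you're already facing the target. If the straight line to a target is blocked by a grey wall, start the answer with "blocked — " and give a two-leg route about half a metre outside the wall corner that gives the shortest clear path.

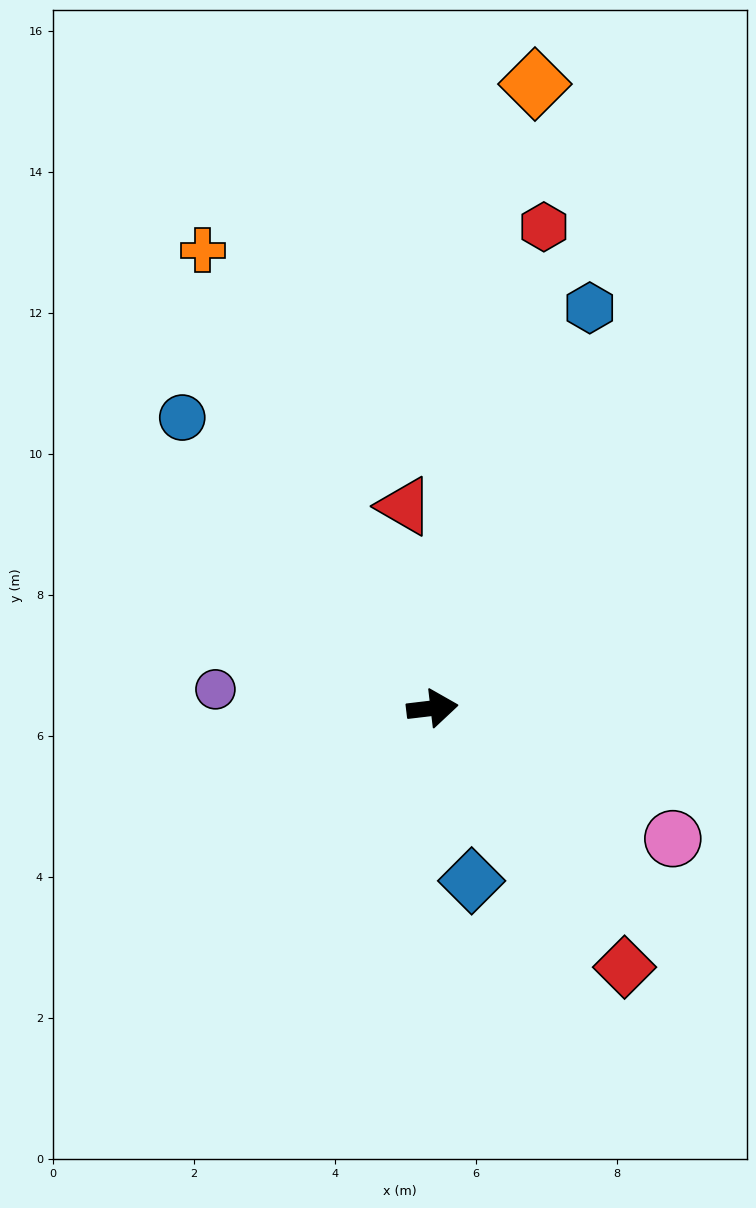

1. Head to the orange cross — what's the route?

turn left 110°, forward 7.3 m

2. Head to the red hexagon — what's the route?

turn left 70°, forward 7.0 m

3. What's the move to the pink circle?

turn right 35°, forward 3.9 m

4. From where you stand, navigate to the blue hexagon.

turn left 62°, forward 6.1 m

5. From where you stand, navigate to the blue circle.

turn left 124°, forward 5.4 m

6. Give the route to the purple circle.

turn left 168°, forward 3.1 m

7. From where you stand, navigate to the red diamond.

turn right 60°, forward 4.6 m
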